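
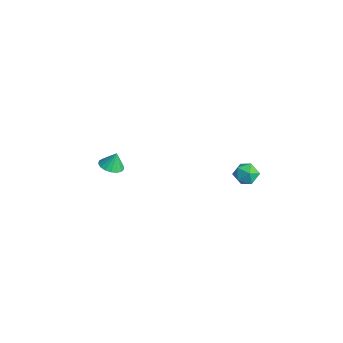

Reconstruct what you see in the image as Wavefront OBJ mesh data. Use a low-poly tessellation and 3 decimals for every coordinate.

v 3.2 0.552 0.992
v 3.899 0.906 0.901
v 3.621 -0.006 2.059
v 4.32 0.348 1.968
v 3.683 0.775 2.152
v 3.422 1.12 1.492
v 4.098 -0.22 1.468
v 3.837 0.125 0.808
v 4.454 0.429 1.195
v 4.197 1.044 1.618
v 3.323 -0.144 1.342
v 3.066 0.471 1.765
v -3.942 -3.966 -2.132
v -3.184 -3.95 -2.186
v -3.878 -3.634 -1.128
v -3.286 -3.616 -2.29
v -3.538 -3.363 -2.358
v -3.883 -3.248 -2.374
v -4.241 -3.298 -2.335
v -4.531 -3.501 -2.249
v -4.686 -3.81 -2.137
v -4.67 -4.155 -2.023
v -4.488 -4.457 -1.935
v -4.18 -4.647 -1.891
v -3.818 -4.681 -1.903
v -3.485 -4.551 -1.968
v -3.256 -4.287 -2.07
f 1 12 6
f 1 6 2
f 1 2 8
f 1 8 11
f 1 11 12
f 2 6 10
f 6 12 5
f 12 11 3
f 11 8 7
f 8 2 9
f 4 10 5
f 4 5 3
f 4 3 7
f 4 7 9
f 4 9 10
f 5 10 6
f 3 5 12
f 7 3 11
f 9 7 8
f 10 9 2
f 14 13 16
f 14 16 15
f 16 13 17
f 16 17 15
f 17 13 18
f 17 18 15
f 18 13 19
f 18 19 15
f 19 13 20
f 19 20 15
f 20 13 21
f 20 21 15
f 21 13 22
f 21 22 15
f 22 13 23
f 22 23 15
f 23 13 24
f 23 24 15
f 24 13 25
f 24 25 15
f 25 13 26
f 25 26 15
f 26 13 27
f 26 27 15
f 27 13 14
f 27 14 15



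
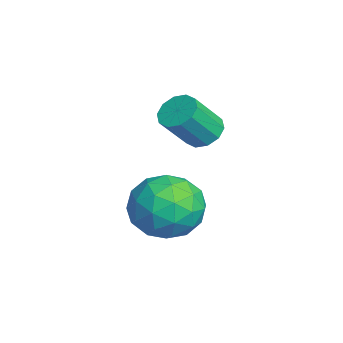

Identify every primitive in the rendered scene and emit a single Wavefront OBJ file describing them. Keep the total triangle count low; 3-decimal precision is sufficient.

v -0.125 -0.518 3.428
v 0.232 -0.779 3.085
v 0.622 -1.484 4.029
v 0.265 -1.222 4.372
v 0.396 -0.506 3.222
v 0.785 -1.211 4.165
v 0.36 -0.238 3.437
v 0.75 -0.942 4.38
v 0.139 -0.076 3.649
v 0.529 -0.78 4.592
v -0.182 -0.083 3.777
v 0.207 -0.787 4.72
v -0.482 -0.256 3.771
v -0.092 -0.961 4.715
v -0.645 -0.529 3.635
v -0.256 -1.234 4.578
v -0.61 -0.798 3.42
v -0.22 -1.502 4.363
v -0.389 -0.96 3.208
v 0.001 -1.664 4.151
v -0.067 -0.953 3.08
v 0.322 -1.657 4.023
v 1.185 -1.109 2.508
v 1.997 -1.083 1.927
v 0.463 -2.097 1.453
v 1.275 -2.071 0.872
v 1.308 -2.534 1.756
v 1.755 -1.924 2.408
v 0.705 -1.256 0.972
v 1.152 -0.646 1.624
v 1.7 -1.173 0.978
v 2.073 -1.963 1.462
v 0.387 -1.217 1.918
v 0.76 -2.007 2.402
v 1.655 -1.009 2.31
v 0.805 -2.171 1.07
v 0.825 -2.443 1.589
v 1.302 -2.428 1.248
v 1.512 -1.504 2.593
v 1.99 -1.488 2.251
v 1.585 -2.341 2.151
v 0.47 -1.692 1.129
v 0.948 -1.676 0.787
v 1.158 -0.752 2.132
v 1.635 -0.737 1.791
v 0.875 -0.839 1.229
v 1.958 -1.047 1.411
v 1.533 -1.628 0.79
v 1.198 -1.149 0.849
v 1.461 -0.79 1.233
v 2.177 -1.511 1.695
v 1.752 -2.092 1.075
v 1.772 -2.365 1.595
v 2.034 -2.006 1.978
v 2.002 -1.565 1.137
v 0.708 -1.088 2.305
v 0.283 -1.669 1.685
v 0.426 -1.174 1.402
v 0.688 -0.815 1.785
v 0.927 -1.552 2.59
v 0.502 -2.133 1.969
v 0.999 -2.39 2.147
v 1.262 -2.031 2.531
v 0.458 -1.615 2.243
f 2 1 5
f 2 5 3
f 3 5 6
f 3 6 4
f 5 1 7
f 5 7 6
f 6 7 8
f 6 8 4
f 7 1 9
f 7 9 8
f 8 9 10
f 8 10 4
f 9 1 11
f 9 11 10
f 10 11 12
f 10 12 4
f 11 1 13
f 11 13 12
f 12 13 14
f 12 14 4
f 13 1 15
f 13 15 14
f 14 15 16
f 14 16 4
f 15 1 17
f 15 17 16
f 16 17 18
f 16 18 4
f 17 1 19
f 17 19 18
f 18 19 20
f 18 20 4
f 19 1 21
f 19 21 20
f 20 21 22
f 20 22 4
f 21 1 2
f 21 2 22
f 22 2 3
f 22 3 4
f 23 60 39
f 60 34 63
f 39 63 28
f 60 63 39
f 23 39 35
f 39 28 40
f 35 40 24
f 39 40 35
f 23 35 44
f 35 24 45
f 44 45 30
f 35 45 44
f 23 44 56
f 44 30 59
f 56 59 33
f 44 59 56
f 23 56 60
f 56 33 64
f 60 64 34
f 56 64 60
f 24 40 51
f 40 28 54
f 51 54 32
f 40 54 51
f 28 63 41
f 63 34 62
f 41 62 27
f 63 62 41
f 34 64 61
f 64 33 57
f 61 57 25
f 64 57 61
f 33 59 58
f 59 30 46
f 58 46 29
f 59 46 58
f 30 45 50
f 45 24 47
f 50 47 31
f 45 47 50
f 26 52 38
f 52 32 53
f 38 53 27
f 52 53 38
f 26 38 36
f 38 27 37
f 36 37 25
f 38 37 36
f 26 36 43
f 36 25 42
f 43 42 29
f 36 42 43
f 26 43 48
f 43 29 49
f 48 49 31
f 43 49 48
f 26 48 52
f 48 31 55
f 52 55 32
f 48 55 52
f 27 53 41
f 53 32 54
f 41 54 28
f 53 54 41
f 25 37 61
f 37 27 62
f 61 62 34
f 37 62 61
f 29 42 58
f 42 25 57
f 58 57 33
f 42 57 58
f 31 49 50
f 49 29 46
f 50 46 30
f 49 46 50
f 32 55 51
f 55 31 47
f 51 47 24
f 55 47 51



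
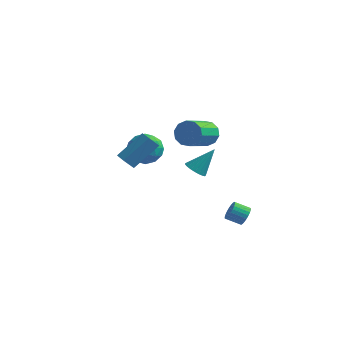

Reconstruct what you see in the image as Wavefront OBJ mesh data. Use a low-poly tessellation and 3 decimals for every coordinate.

v 2.987 2.385 -3.89
v 3.313 2.208 -3.344
v 2.438 1.958 -2.904
v 2.113 2.135 -3.45
v 3.266 2.456 -3.296
v 2.391 2.207 -2.856
v 3.176 2.694 -3.339
v 2.302 2.445 -2.899
v 3.058 2.885 -3.465
v 2.184 2.635 -3.025
v 2.929 2.999 -3.657
v 2.055 2.75 -3.217
v 2.809 3.02 -3.883
v 1.935 2.771 -3.443
v 2.716 2.944 -4.111
v 1.842 2.695 -3.671
v 2.664 2.783 -4.305
v 1.79 2.534 -3.865
v 2.662 2.562 -4.436
v 1.787 2.312 -3.996
v 2.709 2.313 -4.484
v 1.834 2.064 -4.044
v 2.798 2.075 -4.441
v 1.924 1.826 -4.001
v 2.916 1.885 -4.315
v 2.042 1.635 -3.875
v 3.045 1.77 -4.123
v 2.171 1.521 -3.683
v 3.165 1.749 -3.897
v 2.291 1.5 -3.457
v 3.258 1.825 -3.669
v 2.384 1.576 -3.229
v 3.31 1.986 -3.475
v 2.436 1.737 -3.035
v 0.942 1.186 3.29
v 1.658 0.858 2.897
v 1.355 -0.974 3.878
v 0.638 -0.646 4.27
v 1.812 1.084 3.367
v 1.509 -0.748 4.348
v 1.634 1.349 3.808
v 1.331 -0.483 4.788
v 1.192 1.552 4.05
v 0.889 -0.28 5.031
v 0.654 1.615 4.002
v 0.35 -0.217 4.983
v 0.225 1.514 3.682
v -0.078 -0.318 4.663
v 0.071 1.288 3.212
v -0.232 -0.544 4.193
v 0.249 1.023 2.772
v -0.054 -0.809 3.752
v 0.691 0.82 2.529
v 0.388 -1.012 3.51
v 1.23 0.757 2.577
v 0.926 -1.075 3.558
v -3.645 0.172 0.478
v -2.649 1.51 1.819
v -4.375 0.856 0.339
v -3.379 2.193 1.68
v -3.181 0.527 -0.22
v -2.185 1.864 1.121
v -3.911 1.21 -0.359
v -2.915 2.548 0.982
v 1.627 -1.951 2.338
v 2.058 -2.495 2.427
v 2.413 -1.109 3.682
v 2.206 -2.331 2.238
v 2.255 -2.101 2.066
v 2.194 -1.845 1.941
v 2.036 -1.608 1.884
v 1.807 -1.429 1.906
v 1.547 -1.341 2.003
v 1.301 -1.358 2.157
v 1.111 -1.478 2.343
v 1.011 -1.679 2.528
v 1.017 -1.927 2.679
v 1.129 -2.18 2.772
v 1.326 -2.392 2.789
v 1.576 -2.529 2.729
v 1.835 -2.565 2.601
v -3.945 3.825 0.579
v -3.12 4.174 -0.169
v -4.22 2.266 -0.451
v -3.395 2.615 -1.199
v -3.102 2.286 -0.119
v -2.931 3.249 0.518
v -4.409 3.191 -1.138
v -4.238 4.154 -0.501
v -3.406 3.782 -1.23
v -2.599 3.222 -0.601
v -4.741 3.218 -0.019
v -3.934 2.658 0.61
v -3.508 4.136 0.296
v -3.832 2.304 -0.916
v -3.66 2.11 -0.281
v -3.175 2.315 -0.72
v -3.397 3.592 0.699
v -2.912 3.797 0.26
v -2.902 2.688 0.289
v -4.428 2.643 -0.88
v -3.943 2.848 -1.319
v -4.165 4.125 0.1
v -3.68 4.33 -0.339
v -4.438 3.752 -0.909
v -3.192 4.111 -0.768
v -3.354 3.195 -1.374
v -3.949 3.533 -1.338
v -3.849 4.099 -0.963
v -2.717 3.782 -0.398
v -2.879 2.866 -1.004
v -2.706 2.672 -0.368
v -2.606 3.238 0.006
v -2.885 3.552 -1.022
v -4.461 3.574 0.384
v -4.623 2.658 -0.222
v -4.734 3.202 -0.626
v -4.634 3.768 -0.252
v -3.986 3.245 0.754
v -4.148 2.329 0.148
v -3.491 2.341 0.343
v -3.391 2.907 0.718
v -4.455 2.888 0.402
f 2 1 5
f 2 5 3
f 3 5 6
f 3 6 4
f 5 1 7
f 5 7 6
f 6 7 8
f 6 8 4
f 7 1 9
f 7 9 8
f 8 9 10
f 8 10 4
f 9 1 11
f 9 11 10
f 10 11 12
f 10 12 4
f 11 1 13
f 11 13 12
f 12 13 14
f 12 14 4
f 13 1 15
f 13 15 14
f 14 15 16
f 14 16 4
f 15 1 17
f 15 17 16
f 16 17 18
f 16 18 4
f 17 1 19
f 17 19 18
f 18 19 20
f 18 20 4
f 19 1 21
f 19 21 20
f 20 21 22
f 20 22 4
f 21 1 23
f 21 23 22
f 22 23 24
f 22 24 4
f 23 1 25
f 23 25 24
f 24 25 26
f 24 26 4
f 25 1 27
f 25 27 26
f 26 27 28
f 26 28 4
f 27 1 29
f 27 29 28
f 28 29 30
f 28 30 4
f 29 1 31
f 29 31 30
f 30 31 32
f 30 32 4
f 31 1 33
f 31 33 32
f 32 33 34
f 32 34 4
f 33 1 2
f 33 2 34
f 34 2 3
f 34 3 4
f 36 35 39
f 36 39 37
f 37 39 40
f 37 40 38
f 39 35 41
f 39 41 40
f 40 41 42
f 40 42 38
f 41 35 43
f 41 43 42
f 42 43 44
f 42 44 38
f 43 35 45
f 43 45 44
f 44 45 46
f 44 46 38
f 45 35 47
f 45 47 46
f 46 47 48
f 46 48 38
f 47 35 49
f 47 49 48
f 48 49 50
f 48 50 38
f 49 35 51
f 49 51 50
f 50 51 52
f 50 52 38
f 51 35 53
f 51 53 52
f 52 53 54
f 52 54 38
f 53 35 55
f 53 55 54
f 54 55 56
f 54 56 38
f 55 35 36
f 55 36 56
f 56 36 37
f 56 37 38
f 58 60 57
f 61 58 57
f 57 60 59
f 59 61 57
f 58 64 60
f 62 58 61
f 62 64 58
f 60 64 59
f 63 61 59
f 59 64 63
f 63 62 61
f 64 62 63
f 66 65 68
f 66 68 67
f 68 65 69
f 68 69 67
f 69 65 70
f 69 70 67
f 70 65 71
f 70 71 67
f 71 65 72
f 71 72 67
f 72 65 73
f 72 73 67
f 73 65 74
f 73 74 67
f 74 65 75
f 74 75 67
f 75 65 76
f 75 76 67
f 76 65 77
f 76 77 67
f 77 65 78
f 77 78 67
f 78 65 79
f 78 79 67
f 79 65 80
f 79 80 67
f 80 65 81
f 80 81 67
f 81 65 66
f 81 66 67
f 82 119 98
f 119 93 122
f 98 122 87
f 119 122 98
f 82 98 94
f 98 87 99
f 94 99 83
f 98 99 94
f 82 94 103
f 94 83 104
f 103 104 89
f 94 104 103
f 82 103 115
f 103 89 118
f 115 118 92
f 103 118 115
f 82 115 119
f 115 92 123
f 119 123 93
f 115 123 119
f 83 99 110
f 99 87 113
f 110 113 91
f 99 113 110
f 87 122 100
f 122 93 121
f 100 121 86
f 122 121 100
f 93 123 120
f 123 92 116
f 120 116 84
f 123 116 120
f 92 118 117
f 118 89 105
f 117 105 88
f 118 105 117
f 89 104 109
f 104 83 106
f 109 106 90
f 104 106 109
f 85 111 97
f 111 91 112
f 97 112 86
f 111 112 97
f 85 97 95
f 97 86 96
f 95 96 84
f 97 96 95
f 85 95 102
f 95 84 101
f 102 101 88
f 95 101 102
f 85 102 107
f 102 88 108
f 107 108 90
f 102 108 107
f 85 107 111
f 107 90 114
f 111 114 91
f 107 114 111
f 86 112 100
f 112 91 113
f 100 113 87
f 112 113 100
f 84 96 120
f 96 86 121
f 120 121 93
f 96 121 120
f 88 101 117
f 101 84 116
f 117 116 92
f 101 116 117
f 90 108 109
f 108 88 105
f 109 105 89
f 108 105 109
f 91 114 110
f 114 90 106
f 110 106 83
f 114 106 110



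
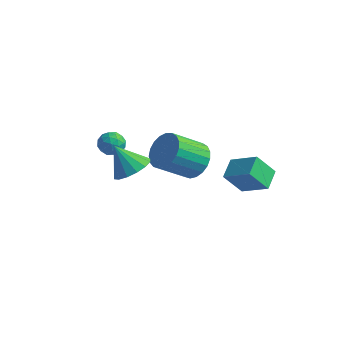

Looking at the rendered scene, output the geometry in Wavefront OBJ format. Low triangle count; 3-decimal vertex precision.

v -0.334 3.204 -0.54
v 0.235 2.405 -0.942
v -0.697 1.137 0.258
v -1.266 1.936 0.66
v 0.488 2.538 -0.606
v -0.445 1.269 0.594
v 0.598 2.785 -0.259
v -0.334 1.517 0.942
v 0.548 3.105 0.04
v -0.385 1.837 1.241
v 0.345 3.443 0.238
v -0.588 2.174 1.439
v 0.024 3.738 0.302
v -0.908 2.47 1.503
v -0.358 3.942 0.22
v -1.29 2.674 1.421
v -0.736 4.018 0.007
v -1.668 2.75 1.208
v -1.044 3.953 -0.301
v -1.977 2.685 0.9
v -1.23 3.759 -0.651
v -2.163 2.491 0.55
v -1.261 3.469 -0.981
v -2.193 2.2 0.22
v -1.131 3.133 -1.235
v -2.064 1.865 -0.034
v -0.864 2.809 -1.369
v -1.796 1.541 -0.168
v -0.505 2.554 -1.36
v -1.437 1.286 -0.159
v -0.116 2.411 -1.209
v -1.048 1.143 -0.008
v -3.445 1.446 0.475
v -3.005 1.345 1.03
v -4.035 0.495 0.77
v -3.595 0.394 1.325
v -4.051 0.946 1.324
v -3.686 1.533 1.142
v -3.354 0.307 0.658
v -2.989 0.894 0.476
v -2.949 0.641 1.143
v -3.38 1.036 1.555
v -3.66 0.804 0.245
v -4.091 1.199 0.657
v -3.173 1.479 0.727
v -3.867 0.361 1.073
v -4.134 0.685 1.073
v -3.876 0.626 1.399
v -3.573 1.589 0.793
v -3.315 1.53 1.119
v -3.929 1.296 1.292
v -3.725 0.31 0.681
v -3.467 0.251 1.007
v -3.164 1.214 0.401
v -2.906 1.155 0.727
v -3.111 0.544 0.508
v -2.882 1.006 1.119
v -3.229 0.447 1.293
v -3.087 0.396 0.9
v -2.873 0.741 0.793
v -3.135 1.238 1.362
v -3.482 0.679 1.535
v -3.75 1.003 1.535
v -3.535 1.349 1.428
v -3.102 0.824 1.428
v -3.558 1.161 0.265
v -3.905 0.602 0.438
v -3.505 0.491 0.372
v -3.29 0.837 0.265
v -3.811 1.393 0.507
v -4.158 0.834 0.681
v -4.167 1.099 1.007
v -3.953 1.444 0.9
v -3.938 1.016 0.372
v -1.443 -0.492 0.902
v -0.708 -0.099 1.454
v -2.377 -0.568 2.198
v -0.979 0.307 1.282
v -1.374 0.499 1.009
v -1.788 0.426 0.707
v -2.109 0.106 0.457
v -2.252 -0.374 0.326
v -2.178 -0.886 0.349
v -1.907 -1.292 0.521
v -1.512 -1.484 0.794
v -1.098 -1.411 1.096
v -0.777 -1.091 1.346
v -0.634 -0.611 1.477
v 2.918 2.686 0.228
v 2.685 3.757 0.636
v 1.515 2.689 -0.583
v 1.282 3.761 -0.175
v 3.598 3.279 -0.945
v 3.365 4.351 -0.537
v 2.195 3.283 -1.756
v 1.962 4.354 -1.348
f 2 1 5
f 2 5 3
f 3 5 6
f 3 6 4
f 5 1 7
f 5 7 6
f 6 7 8
f 6 8 4
f 7 1 9
f 7 9 8
f 8 9 10
f 8 10 4
f 9 1 11
f 9 11 10
f 10 11 12
f 10 12 4
f 11 1 13
f 11 13 12
f 12 13 14
f 12 14 4
f 13 1 15
f 13 15 14
f 14 15 16
f 14 16 4
f 15 1 17
f 15 17 16
f 16 17 18
f 16 18 4
f 17 1 19
f 17 19 18
f 18 19 20
f 18 20 4
f 19 1 21
f 19 21 20
f 20 21 22
f 20 22 4
f 21 1 23
f 21 23 22
f 22 23 24
f 22 24 4
f 23 1 25
f 23 25 24
f 24 25 26
f 24 26 4
f 25 1 27
f 25 27 26
f 26 27 28
f 26 28 4
f 27 1 29
f 27 29 28
f 28 29 30
f 28 30 4
f 29 1 31
f 29 31 30
f 30 31 32
f 30 32 4
f 31 1 2
f 31 2 32
f 32 2 3
f 32 3 4
f 33 70 49
f 70 44 73
f 49 73 38
f 70 73 49
f 33 49 45
f 49 38 50
f 45 50 34
f 49 50 45
f 33 45 54
f 45 34 55
f 54 55 40
f 45 55 54
f 33 54 66
f 54 40 69
f 66 69 43
f 54 69 66
f 33 66 70
f 66 43 74
f 70 74 44
f 66 74 70
f 34 50 61
f 50 38 64
f 61 64 42
f 50 64 61
f 38 73 51
f 73 44 72
f 51 72 37
f 73 72 51
f 44 74 71
f 74 43 67
f 71 67 35
f 74 67 71
f 43 69 68
f 69 40 56
f 68 56 39
f 69 56 68
f 40 55 60
f 55 34 57
f 60 57 41
f 55 57 60
f 36 62 48
f 62 42 63
f 48 63 37
f 62 63 48
f 36 48 46
f 48 37 47
f 46 47 35
f 48 47 46
f 36 46 53
f 46 35 52
f 53 52 39
f 46 52 53
f 36 53 58
f 53 39 59
f 58 59 41
f 53 59 58
f 36 58 62
f 58 41 65
f 62 65 42
f 58 65 62
f 37 63 51
f 63 42 64
f 51 64 38
f 63 64 51
f 35 47 71
f 47 37 72
f 71 72 44
f 47 72 71
f 39 52 68
f 52 35 67
f 68 67 43
f 52 67 68
f 41 59 60
f 59 39 56
f 60 56 40
f 59 56 60
f 42 65 61
f 65 41 57
f 61 57 34
f 65 57 61
f 76 75 78
f 76 78 77
f 78 75 79
f 78 79 77
f 79 75 80
f 79 80 77
f 80 75 81
f 80 81 77
f 81 75 82
f 81 82 77
f 82 75 83
f 82 83 77
f 83 75 84
f 83 84 77
f 84 75 85
f 84 85 77
f 85 75 86
f 85 86 77
f 86 75 87
f 86 87 77
f 87 75 88
f 87 88 77
f 88 75 76
f 88 76 77
f 90 92 89
f 93 90 89
f 89 92 91
f 91 93 89
f 90 96 92
f 94 90 93
f 94 96 90
f 92 96 91
f 95 93 91
f 91 96 95
f 95 94 93
f 96 94 95



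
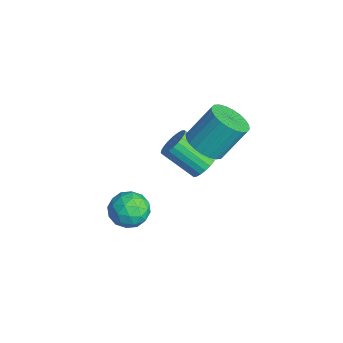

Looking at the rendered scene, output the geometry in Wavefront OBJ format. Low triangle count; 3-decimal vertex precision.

v -0.062 2.835 -0.707
v 0.912 3.013 -0.852
v 0.935 4.163 0.723
v -0.038 3.985 0.867
v 0.75 3.301 -1.06
v 0.773 4.451 0.515
v 0.465 3.518 -1.214
v 0.488 4.668 0.361
v 0.099 3.631 -1.291
v 0.123 4.781 0.284
v -0.291 3.623 -1.279
v -0.267 4.773 0.296
v -0.646 3.495 -1.18
v -0.622 4.645 0.395
v -0.912 3.266 -1.01
v -0.889 4.416 0.565
v -1.049 2.972 -0.793
v -1.025 4.122 0.782
v -1.035 2.657 -0.563
v -1.012 3.807 1.012
v -0.873 2.369 -0.355
v -0.85 3.519 1.22
v -0.588 2.152 -0.201
v -0.565 3.302 1.374
v -0.223 2.039 -0.124
v -0.199 3.189 1.451
v 0.167 2.047 -0.136
v 0.191 3.197 1.439
v 0.522 2.175 -0.235
v 0.546 3.325 1.34
v 0.789 2.404 -0.405
v 0.812 3.554 1.17
v 0.925 2.698 -0.622
v 0.949 3.848 0.953
v -0.398 2.975 -2.498
v 0.292 2.766 -2.176
v -0.612 1.596 -0.999
v -1.302 1.805 -1.322
v 0.213 3.005 -1.998
v -0.692 1.836 -0.822
v 0.041 3.24 -1.897
v -0.864 2.07 -0.721
v -0.198 3.435 -1.888
v -1.103 2.265 -0.711
v -0.467 3.559 -1.971
v -1.372 2.389 -0.794
v -0.726 3.595 -2.135
v -1.631 2.425 -0.958
v -0.935 3.536 -2.354
v -1.84 2.366 -1.177
v -1.062 3.392 -2.595
v -1.967 2.222 -1.418
v -1.088 3.184 -2.821
v -1.992 2.014 -1.644
v -1.008 2.944 -2.998
v -1.913 1.775 -1.822
v -0.836 2.71 -3.099
v -1.741 1.54 -1.923
v -0.597 2.515 -3.109
v -1.502 1.345 -1.932
v -0.328 2.391 -3.026
v -1.233 1.221 -1.849
v -0.069 2.355 -2.862
v -0.974 1.185 -1.685
v 0.14 2.414 -2.643
v -0.765 1.244 -1.466
v 0.267 2.558 -2.402
v -0.638 1.388 -1.225
v 3.374 -0.903 -1.536
v 3.773 -1.217 -0.737
v 2.127 -1.743 -1.243
v 2.526 -2.057 -0.444
v 2.259 -1.152 -0.516
v 3.029 -0.633 -0.697
v 2.871 -2.327 -1.283
v 3.641 -1.808 -1.464
v 3.462 -2.097 -0.581
v 3.084 -1.37 -0.107
v 2.816 -1.59 -1.873
v 2.438 -0.863 -1.399
v 3.683 -0.987 -1.162
v 2.217 -1.973 -0.818
v 2.06 -1.442 -0.86
v 2.295 -1.626 -0.391
v 3.246 -0.643 -1.139
v 3.48 -0.827 -0.669
v 2.59 -0.789 -0.539
v 2.42 -2.133 -1.311
v 2.654 -2.317 -0.841
v 3.605 -1.334 -1.589
v 3.84 -1.518 -1.12
v 3.31 -2.171 -1.441
v 3.734 -1.688 -0.601
v 3.002 -2.181 -0.429
v 3.204 -2.341 -0.922
v 3.657 -2.036 -1.028
v 3.512 -1.261 -0.322
v 2.779 -1.754 -0.15
v 2.622 -1.222 -0.192
v 3.075 -0.917 -0.299
v 3.329 -1.778 -0.23
v 3.121 -1.206 -1.83
v 2.388 -1.699 -1.658
v 2.825 -2.043 -1.681
v 3.278 -1.738 -1.788
v 2.898 -0.779 -1.551
v 2.166 -1.272 -1.379
v 2.243 -0.924 -0.952
v 2.696 -0.619 -1.058
v 2.571 -1.182 -1.75
f 2 1 5
f 2 5 3
f 3 5 6
f 3 6 4
f 5 1 7
f 5 7 6
f 6 7 8
f 6 8 4
f 7 1 9
f 7 9 8
f 8 9 10
f 8 10 4
f 9 1 11
f 9 11 10
f 10 11 12
f 10 12 4
f 11 1 13
f 11 13 12
f 12 13 14
f 12 14 4
f 13 1 15
f 13 15 14
f 14 15 16
f 14 16 4
f 15 1 17
f 15 17 16
f 16 17 18
f 16 18 4
f 17 1 19
f 17 19 18
f 18 19 20
f 18 20 4
f 19 1 21
f 19 21 20
f 20 21 22
f 20 22 4
f 21 1 23
f 21 23 22
f 22 23 24
f 22 24 4
f 23 1 25
f 23 25 24
f 24 25 26
f 24 26 4
f 25 1 27
f 25 27 26
f 26 27 28
f 26 28 4
f 27 1 29
f 27 29 28
f 28 29 30
f 28 30 4
f 29 1 31
f 29 31 30
f 30 31 32
f 30 32 4
f 31 1 33
f 31 33 32
f 32 33 34
f 32 34 4
f 33 1 2
f 33 2 34
f 34 2 3
f 34 3 4
f 36 35 39
f 36 39 37
f 37 39 40
f 37 40 38
f 39 35 41
f 39 41 40
f 40 41 42
f 40 42 38
f 41 35 43
f 41 43 42
f 42 43 44
f 42 44 38
f 43 35 45
f 43 45 44
f 44 45 46
f 44 46 38
f 45 35 47
f 45 47 46
f 46 47 48
f 46 48 38
f 47 35 49
f 47 49 48
f 48 49 50
f 48 50 38
f 49 35 51
f 49 51 50
f 50 51 52
f 50 52 38
f 51 35 53
f 51 53 52
f 52 53 54
f 52 54 38
f 53 35 55
f 53 55 54
f 54 55 56
f 54 56 38
f 55 35 57
f 55 57 56
f 56 57 58
f 56 58 38
f 57 35 59
f 57 59 58
f 58 59 60
f 58 60 38
f 59 35 61
f 59 61 60
f 60 61 62
f 60 62 38
f 61 35 63
f 61 63 62
f 62 63 64
f 62 64 38
f 63 35 65
f 63 65 64
f 64 65 66
f 64 66 38
f 65 35 67
f 65 67 66
f 66 67 68
f 66 68 38
f 67 35 36
f 67 36 68
f 68 36 37
f 68 37 38
f 69 106 85
f 106 80 109
f 85 109 74
f 106 109 85
f 69 85 81
f 85 74 86
f 81 86 70
f 85 86 81
f 69 81 90
f 81 70 91
f 90 91 76
f 81 91 90
f 69 90 102
f 90 76 105
f 102 105 79
f 90 105 102
f 69 102 106
f 102 79 110
f 106 110 80
f 102 110 106
f 70 86 97
f 86 74 100
f 97 100 78
f 86 100 97
f 74 109 87
f 109 80 108
f 87 108 73
f 109 108 87
f 80 110 107
f 110 79 103
f 107 103 71
f 110 103 107
f 79 105 104
f 105 76 92
f 104 92 75
f 105 92 104
f 76 91 96
f 91 70 93
f 96 93 77
f 91 93 96
f 72 98 84
f 98 78 99
f 84 99 73
f 98 99 84
f 72 84 82
f 84 73 83
f 82 83 71
f 84 83 82
f 72 82 89
f 82 71 88
f 89 88 75
f 82 88 89
f 72 89 94
f 89 75 95
f 94 95 77
f 89 95 94
f 72 94 98
f 94 77 101
f 98 101 78
f 94 101 98
f 73 99 87
f 99 78 100
f 87 100 74
f 99 100 87
f 71 83 107
f 83 73 108
f 107 108 80
f 83 108 107
f 75 88 104
f 88 71 103
f 104 103 79
f 88 103 104
f 77 95 96
f 95 75 92
f 96 92 76
f 95 92 96
f 78 101 97
f 101 77 93
f 97 93 70
f 101 93 97



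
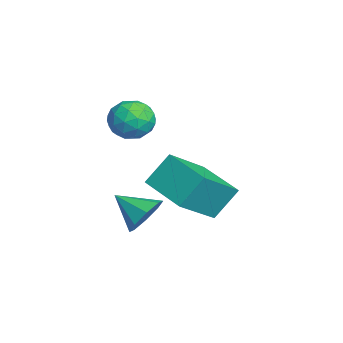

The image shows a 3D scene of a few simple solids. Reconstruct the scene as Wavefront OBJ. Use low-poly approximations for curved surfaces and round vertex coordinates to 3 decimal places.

v -1.443 -0.743 -1.338
v -1.687 0.008 -0.356
v -0.071 0.102 -1.643
v -0.316 0.854 -0.662
v -0.484 -1.894 -0.218
v -0.729 -1.142 0.763
v 0.887 -1.048 -0.524
v 0.643 -0.297 0.458
v -0.965 -2.327 2.853
v -0.404 -1.848 3.025
v -0.336 -2.712 1.875
v 0.225 -2.233 2.047
v 0.09 -2.833 2.489
v -0.299 -2.595 3.094
v -0.441 -1.965 1.806
v -0.83 -1.727 2.411
v -0.08 -1.625 2.378
v 0.248 -2.161 2.8
v -0.988 -2.399 2.1
v -0.66 -2.935 2.522
v -0.739 -2.054 3.025
v -0.001 -2.506 1.875
v -0.08 -2.859 2.135
v 0.25 -2.578 2.236
v -0.678 -2.493 3.065
v -0.348 -2.211 3.166
v -0.058 -2.79 2.851
v -0.392 -2.349 1.734
v -0.062 -2.067 1.835
v -0.99 -1.982 2.664
v -0.66 -1.701 2.765
v -0.682 -1.77 2.049
v -0.219 -1.641 2.746
v 0.15 -1.867 2.171
v -0.242 -1.71 2.03
v -0.47 -1.57 2.385
v -0.026 -1.956 2.994
v 0.343 -2.183 2.419
v 0.263 -2.535 2.678
v 0.035 -2.395 3.034
v 0.164 -1.825 2.613
v -1.083 -2.377 2.481
v -0.714 -2.604 1.906
v -0.775 -2.165 1.866
v -1.003 -2.025 2.222
v -0.89 -2.693 2.729
v -0.521 -2.919 2.154
v -0.27 -2.99 2.515
v -0.498 -2.85 2.87
v -0.904 -2.735 2.287
v 1.587 -2.07 -0.459
v 2.142 -2.114 0.013
v 1.013 -2.91 0.139
v 1.758 -1.74 0.17
v 1.274 -1.559 -0.042
v 0.973 -1.678 -0.498
v 1.032 -2.026 -0.931
v 1.416 -2.4 -1.087
v 1.901 -2.581 -0.875
v 2.202 -2.462 -0.42
f 2 4 1
f 5 2 1
f 1 4 3
f 3 5 1
f 2 8 4
f 6 2 5
f 6 8 2
f 4 8 3
f 7 5 3
f 3 8 7
f 7 6 5
f 8 6 7
f 9 46 25
f 46 20 49
f 25 49 14
f 46 49 25
f 9 25 21
f 25 14 26
f 21 26 10
f 25 26 21
f 9 21 30
f 21 10 31
f 30 31 16
f 21 31 30
f 9 30 42
f 30 16 45
f 42 45 19
f 30 45 42
f 9 42 46
f 42 19 50
f 46 50 20
f 42 50 46
f 10 26 37
f 26 14 40
f 37 40 18
f 26 40 37
f 14 49 27
f 49 20 48
f 27 48 13
f 49 48 27
f 20 50 47
f 50 19 43
f 47 43 11
f 50 43 47
f 19 45 44
f 45 16 32
f 44 32 15
f 45 32 44
f 16 31 36
f 31 10 33
f 36 33 17
f 31 33 36
f 12 38 24
f 38 18 39
f 24 39 13
f 38 39 24
f 12 24 22
f 24 13 23
f 22 23 11
f 24 23 22
f 12 22 29
f 22 11 28
f 29 28 15
f 22 28 29
f 12 29 34
f 29 15 35
f 34 35 17
f 29 35 34
f 12 34 38
f 34 17 41
f 38 41 18
f 34 41 38
f 13 39 27
f 39 18 40
f 27 40 14
f 39 40 27
f 11 23 47
f 23 13 48
f 47 48 20
f 23 48 47
f 15 28 44
f 28 11 43
f 44 43 19
f 28 43 44
f 17 35 36
f 35 15 32
f 36 32 16
f 35 32 36
f 18 41 37
f 41 17 33
f 37 33 10
f 41 33 37
f 52 51 54
f 52 54 53
f 54 51 55
f 54 55 53
f 55 51 56
f 55 56 53
f 56 51 57
f 56 57 53
f 57 51 58
f 57 58 53
f 58 51 59
f 58 59 53
f 59 51 60
f 59 60 53
f 60 51 52
f 60 52 53



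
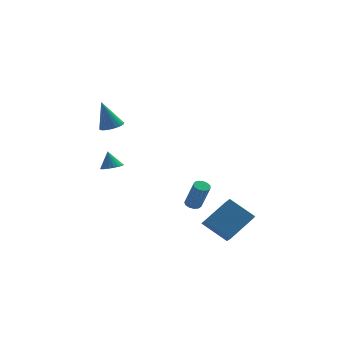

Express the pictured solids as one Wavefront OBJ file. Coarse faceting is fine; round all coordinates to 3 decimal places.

v -3.515 0.39 2.989
v -2.909 0.752 3.173
v -4.085 0.43 4.791
v -3.1 0.979 3.107
v -3.364 1.103 3.021
v -3.653 1.104 2.929
v -3.919 0.982 2.848
v -4.115 0.757 2.791
v -4.207 0.468 2.769
v -4.18 0.167 2.784
v -4.037 -0.097 2.835
v -3.805 -0.276 2.913
v -3.523 -0.34 3.003
v -3.239 -0.278 3.092
v -3.003 -0.101 3.162
v -2.856 0.162 3.203
v -2.822 0.463 3.206
v -3.592 1.656 -0.632
v -3.115 2.154 -0.633
v -3.848 1.904 0.472
v -3.349 2.296 -0.719
v -3.626 2.327 -0.79
v -3.896 2.242 -0.834
v -4.114 2.055 -0.842
v -4.242 1.8 -0.815
v -4.257 1.52 -0.755
v -4.158 1.263 -0.675
v -3.96 1.074 -0.587
v -3.699 0.986 -0.506
v -3.42 1.014 -0.448
v -3.17 1.153 -0.421
v -2.993 1.378 -0.431
v -2.92 1.652 -0.476
v -2.963 1.927 -0.547
v 0.978 3.477 -4.282
v 1.306 3.141 -4.505
v 1.829 2.506 -2.781
v 1.502 2.843 -2.558
v 1.458 3.387 -4.461
v 1.981 2.752 -2.737
v 1.458 3.662 -4.36
v 1.982 3.027 -2.636
v 1.306 3.878 -4.234
v 1.829 3.243 -2.51
v 1.05 3.967 -4.123
v 1.573 3.333 -2.399
v 0.771 3.901 -4.063
v 1.294 3.266 -2.339
v 0.558 3.7 -4.072
v 1.081 3.065 -2.348
v 0.478 3.429 -4.148
v 1.002 2.794 -2.424
v 0.557 3.172 -4.266
v 1.081 2.538 -2.543
v 0.77 3.013 -4.39
v 1.294 2.378 -2.666
v 1.049 3.001 -4.479
v 1.572 2.367 -2.755
v 3.048 -4.643 -3.51
v 1.673 -4.202 -2.385
v 2.87 -3.733 -4.083
v 1.495 -3.293 -2.958
v 4.385 -3.607 -2.282
v 3.01 -3.167 -1.157
v 4.207 -2.698 -2.855
v 2.832 -2.257 -1.73
f 2 1 4
f 2 4 3
f 4 1 5
f 4 5 3
f 5 1 6
f 5 6 3
f 6 1 7
f 6 7 3
f 7 1 8
f 7 8 3
f 8 1 9
f 8 9 3
f 9 1 10
f 9 10 3
f 10 1 11
f 10 11 3
f 11 1 12
f 11 12 3
f 12 1 13
f 12 13 3
f 13 1 14
f 13 14 3
f 14 1 15
f 14 15 3
f 15 1 16
f 15 16 3
f 16 1 17
f 16 17 3
f 17 1 2
f 17 2 3
f 19 18 21
f 19 21 20
f 21 18 22
f 21 22 20
f 22 18 23
f 22 23 20
f 23 18 24
f 23 24 20
f 24 18 25
f 24 25 20
f 25 18 26
f 25 26 20
f 26 18 27
f 26 27 20
f 27 18 28
f 27 28 20
f 28 18 29
f 28 29 20
f 29 18 30
f 29 30 20
f 30 18 31
f 30 31 20
f 31 18 32
f 31 32 20
f 32 18 33
f 32 33 20
f 33 18 34
f 33 34 20
f 34 18 19
f 34 19 20
f 36 35 39
f 36 39 37
f 37 39 40
f 37 40 38
f 39 35 41
f 39 41 40
f 40 41 42
f 40 42 38
f 41 35 43
f 41 43 42
f 42 43 44
f 42 44 38
f 43 35 45
f 43 45 44
f 44 45 46
f 44 46 38
f 45 35 47
f 45 47 46
f 46 47 48
f 46 48 38
f 47 35 49
f 47 49 48
f 48 49 50
f 48 50 38
f 49 35 51
f 49 51 50
f 50 51 52
f 50 52 38
f 51 35 53
f 51 53 52
f 52 53 54
f 52 54 38
f 53 35 55
f 53 55 54
f 54 55 56
f 54 56 38
f 55 35 57
f 55 57 56
f 56 57 58
f 56 58 38
f 57 35 36
f 57 36 58
f 58 36 37
f 58 37 38
f 60 62 59
f 63 60 59
f 59 62 61
f 61 63 59
f 60 66 62
f 64 60 63
f 64 66 60
f 62 66 61
f 65 63 61
f 61 66 65
f 65 64 63
f 66 64 65



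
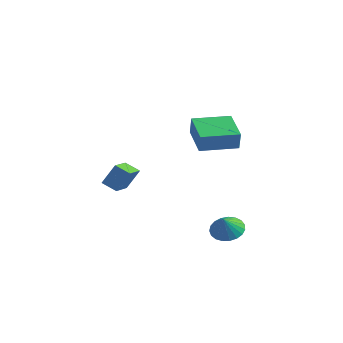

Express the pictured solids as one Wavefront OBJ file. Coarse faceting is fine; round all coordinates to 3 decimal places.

v 3.919 1.524 -2.735
v 4.493 0.932 -3.142
v 4.041 0.976 -1.765
v 4.733 1.203 -3.019
v 4.832 1.53 -2.847
v 4.773 1.856 -2.655
v 4.567 2.124 -2.477
v 4.248 2.289 -2.344
v 3.873 2.321 -2.278
v 3.505 2.216 -2.291
v 3.209 1.991 -2.381
v 3.036 1.685 -2.532
v 3.015 1.351 -2.718
v 3.151 1.048 -2.907
v 3.419 0.826 -3.066
v 3.774 0.725 -3.168
v 4.154 0.763 -3.195
v 1.468 1.702 3.396
v 1.664 1.544 4.457
v 2.808 3.252 3.378
v 3.005 3.095 4.439
v 2.915 0.445 2.941
v 3.112 0.288 4.002
v 4.256 1.996 2.923
v 4.452 1.838 3.984
v -2.852 2.042 -2.011
v -2.439 0.644 -1.549
v -3.717 1.919 -1.613
v -3.304 0.52 -1.151
v -2.376 2.58 -0.809
v -1.963 1.181 -0.347
v -3.241 2.456 -0.411
v -2.828 1.058 0.051
f 2 1 4
f 2 4 3
f 4 1 5
f 4 5 3
f 5 1 6
f 5 6 3
f 6 1 7
f 6 7 3
f 7 1 8
f 7 8 3
f 8 1 9
f 8 9 3
f 9 1 10
f 9 10 3
f 10 1 11
f 10 11 3
f 11 1 12
f 11 12 3
f 12 1 13
f 12 13 3
f 13 1 14
f 13 14 3
f 14 1 15
f 14 15 3
f 15 1 16
f 15 16 3
f 16 1 17
f 16 17 3
f 17 1 2
f 17 2 3
f 19 21 18
f 22 19 18
f 18 21 20
f 20 22 18
f 19 25 21
f 23 19 22
f 23 25 19
f 21 25 20
f 24 22 20
f 20 25 24
f 24 23 22
f 25 23 24
f 27 29 26
f 30 27 26
f 26 29 28
f 28 30 26
f 27 33 29
f 31 27 30
f 31 33 27
f 29 33 28
f 32 30 28
f 28 33 32
f 32 31 30
f 33 31 32



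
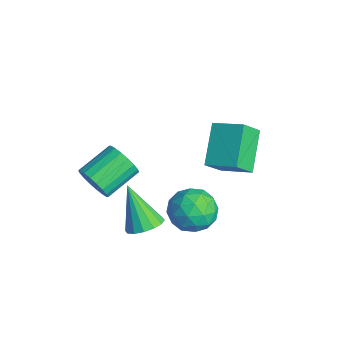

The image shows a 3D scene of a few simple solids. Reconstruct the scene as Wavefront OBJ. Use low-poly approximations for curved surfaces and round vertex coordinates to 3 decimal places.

v 0.945 -2.232 -2.705
v 1.65 -2.095 -2.231
v -0.205 -2.568 -0.895
v 1.462 -1.694 -2.276
v 1.135 -1.437 -2.436
v 0.757 -1.393 -2.668
v 0.43 -1.574 -2.91
v 0.241 -1.931 -3.096
v 0.24 -2.369 -3.178
v 0.428 -2.77 -3.133
v 0.755 -3.027 -2.973
v 1.133 -3.07 -2.741
v 1.46 -2.89 -2.5
v 1.649 -2.532 -2.313
v -3.531 -2.984 -3.929
v -3.096 -2.541 -4.634
v -3.654 -0.913 -3.957
v -4.089 -1.356 -3.251
v -3.479 -2.608 -4.789
v -4.037 -0.98 -4.111
v -3.872 -2.75 -4.773
v -4.43 -1.121 -4.095
v -4.198 -2.938 -4.59
v -4.756 -1.309 -3.912
v -4.392 -3.135 -4.276
v -4.95 -1.506 -3.598
v -4.415 -3.302 -3.893
v -4.973 -1.674 -3.215
v -4.263 -3.406 -3.517
v -4.821 -1.778 -2.84
v -3.966 -3.427 -3.223
v -4.524 -1.799 -2.546
v -3.583 -3.36 -3.069
v -4.141 -1.732 -2.391
v -3.19 -3.219 -3.085
v -3.748 -1.59 -2.407
v -2.864 -3.031 -3.268
v -3.422 -1.402 -2.59
v -2.67 -2.834 -3.582
v -3.228 -1.205 -2.904
v -2.647 -2.666 -3.965
v -3.205 -1.038 -3.287
v -2.799 -2.562 -4.34
v -3.357 -0.934 -3.663
v -2.131 2.721 -0.708
v -1.822 1.838 0.306
v -1.056 3.705 -0.178
v -0.748 2.821 0.836
v -0.672 1.799 -1.956
v -0.364 0.915 -0.942
v 0.402 2.782 -1.426
v 0.711 1.899 -0.412
v -1.346 0.608 -3.957
v -0.552 1.393 -3.617
v 0.012 -0.693 -4.123
v 0.806 0.092 -3.783
v 0.016 -0.307 -3.022
v -0.824 0.498 -2.919
v 0.284 0.202 -4.821
v -0.556 1.007 -4.718
v 0.455 1.142 -4.15
v 0.289 0.828 -3.039
v -0.829 -0.128 -4.701
v -0.995 -0.442 -3.59
v -1.068 1.115 -3.772
v 0.528 -0.415 -3.968
v 0.064 -0.649 -3.52
v 0.53 -0.188 -3.32
v -1.228 0.588 -3.363
v -0.761 1.05 -3.162
v -0.427 0.051 -2.813
v 0.221 -0.35 -4.578
v 0.688 0.112 -4.377
v -1.07 0.888 -4.42
v -0.604 1.349 -4.22
v -0.113 0.649 -4.927
v -0.01 1.429 -3.886
v 0.789 0.664 -3.984
v 0.482 0.729 -4.594
v -0.012 1.202 -4.533
v -0.107 1.244 -3.233
v 0.691 0.479 -3.33
v 0.227 0.245 -2.883
v -0.267 0.718 -2.823
v 0.485 1.097 -3.546
v -1.231 0.221 -4.41
v -0.433 -0.544 -4.507
v -0.273 -0.018 -4.917
v -0.767 0.455 -4.857
v -1.329 0.036 -3.756
v -0.53 -0.729 -3.854
v -0.528 -0.502 -3.207
v -1.022 -0.029 -3.146
v -1.025 -0.397 -4.194
f 2 1 4
f 2 4 3
f 4 1 5
f 4 5 3
f 5 1 6
f 5 6 3
f 6 1 7
f 6 7 3
f 7 1 8
f 7 8 3
f 8 1 9
f 8 9 3
f 9 1 10
f 9 10 3
f 10 1 11
f 10 11 3
f 11 1 12
f 11 12 3
f 12 1 13
f 12 13 3
f 13 1 14
f 13 14 3
f 14 1 2
f 14 2 3
f 16 15 19
f 16 19 17
f 17 19 20
f 17 20 18
f 19 15 21
f 19 21 20
f 20 21 22
f 20 22 18
f 21 15 23
f 21 23 22
f 22 23 24
f 22 24 18
f 23 15 25
f 23 25 24
f 24 25 26
f 24 26 18
f 25 15 27
f 25 27 26
f 26 27 28
f 26 28 18
f 27 15 29
f 27 29 28
f 28 29 30
f 28 30 18
f 29 15 31
f 29 31 30
f 30 31 32
f 30 32 18
f 31 15 33
f 31 33 32
f 32 33 34
f 32 34 18
f 33 15 35
f 33 35 34
f 34 35 36
f 34 36 18
f 35 15 37
f 35 37 36
f 36 37 38
f 36 38 18
f 37 15 39
f 37 39 38
f 38 39 40
f 38 40 18
f 39 15 41
f 39 41 40
f 40 41 42
f 40 42 18
f 41 15 43
f 41 43 42
f 42 43 44
f 42 44 18
f 43 15 16
f 43 16 44
f 44 16 17
f 44 17 18
f 46 48 45
f 49 46 45
f 45 48 47
f 47 49 45
f 46 52 48
f 50 46 49
f 50 52 46
f 48 52 47
f 51 49 47
f 47 52 51
f 51 50 49
f 52 50 51
f 53 90 69
f 90 64 93
f 69 93 58
f 90 93 69
f 53 69 65
f 69 58 70
f 65 70 54
f 69 70 65
f 53 65 74
f 65 54 75
f 74 75 60
f 65 75 74
f 53 74 86
f 74 60 89
f 86 89 63
f 74 89 86
f 53 86 90
f 86 63 94
f 90 94 64
f 86 94 90
f 54 70 81
f 70 58 84
f 81 84 62
f 70 84 81
f 58 93 71
f 93 64 92
f 71 92 57
f 93 92 71
f 64 94 91
f 94 63 87
f 91 87 55
f 94 87 91
f 63 89 88
f 89 60 76
f 88 76 59
f 89 76 88
f 60 75 80
f 75 54 77
f 80 77 61
f 75 77 80
f 56 82 68
f 82 62 83
f 68 83 57
f 82 83 68
f 56 68 66
f 68 57 67
f 66 67 55
f 68 67 66
f 56 66 73
f 66 55 72
f 73 72 59
f 66 72 73
f 56 73 78
f 73 59 79
f 78 79 61
f 73 79 78
f 56 78 82
f 78 61 85
f 82 85 62
f 78 85 82
f 57 83 71
f 83 62 84
f 71 84 58
f 83 84 71
f 55 67 91
f 67 57 92
f 91 92 64
f 67 92 91
f 59 72 88
f 72 55 87
f 88 87 63
f 72 87 88
f 61 79 80
f 79 59 76
f 80 76 60
f 79 76 80
f 62 85 81
f 85 61 77
f 81 77 54
f 85 77 81



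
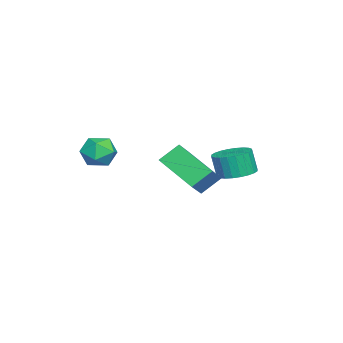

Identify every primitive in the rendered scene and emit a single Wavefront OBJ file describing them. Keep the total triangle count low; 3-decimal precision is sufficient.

v -2.102 3.98 1.125
v -1.546 3.44 1.039
v -1.621 3.201 2.048
v -2.178 3.74 2.135
v -1.38 3.685 1.109
v -1.455 3.446 2.119
v -1.325 3.975 1.182
v -1.4 3.736 2.192
v -1.387 4.266 1.246
v -1.462 4.027 2.256
v -1.559 4.513 1.292
v -1.634 4.274 2.302
v -1.813 4.679 1.313
v -1.888 4.44 2.322
v -2.112 4.739 1.304
v -2.187 4.5 2.314
v -2.409 4.682 1.269
v -2.484 4.443 2.278
v -2.659 4.519 1.212
v -2.734 4.28 2.221
v -2.825 4.274 1.141
v -2.9 4.035 2.151
v -2.88 3.984 1.068
v -2.955 3.745 2.078
v -2.818 3.693 1.004
v -2.893 3.454 2.014
v -2.646 3.446 0.958
v -2.721 3.207 1.968
v -2.392 3.28 0.938
v -2.467 3.041 1.947
v -2.093 3.22 0.946
v -2.168 2.981 1.956
v -1.796 3.277 0.982
v -1.871 3.038 1.991
v -0.906 -0.294 2.257
v -0.277 -0.456 1.81
v -0.663 -1.324 2.97
v -0.034 -1.486 2.523
v -0.03 -0.855 2.996
v -0.18 -0.218 2.555
v -0.76 -1.562 2.225
v -0.91 -0.925 1.784
v -0.187 -1.239 1.79
v 0.265 -0.802 2.267
v -1.205 -0.978 2.513
v -0.753 -0.541 2.99
v -3.589 2.262 -0.73
v -4.43 0.759 0.205
v -4.036 2.955 -0.018
v -4.877 1.453 0.917
v -2.503 2.147 0.063
v -3.344 0.645 0.998
v -2.95 2.841 0.775
v -3.791 1.338 1.71
f 2 1 5
f 2 5 3
f 3 5 6
f 3 6 4
f 5 1 7
f 5 7 6
f 6 7 8
f 6 8 4
f 7 1 9
f 7 9 8
f 8 9 10
f 8 10 4
f 9 1 11
f 9 11 10
f 10 11 12
f 10 12 4
f 11 1 13
f 11 13 12
f 12 13 14
f 12 14 4
f 13 1 15
f 13 15 14
f 14 15 16
f 14 16 4
f 15 1 17
f 15 17 16
f 16 17 18
f 16 18 4
f 17 1 19
f 17 19 18
f 18 19 20
f 18 20 4
f 19 1 21
f 19 21 20
f 20 21 22
f 20 22 4
f 21 1 23
f 21 23 22
f 22 23 24
f 22 24 4
f 23 1 25
f 23 25 24
f 24 25 26
f 24 26 4
f 25 1 27
f 25 27 26
f 26 27 28
f 26 28 4
f 27 1 29
f 27 29 28
f 28 29 30
f 28 30 4
f 29 1 31
f 29 31 30
f 30 31 32
f 30 32 4
f 31 1 33
f 31 33 32
f 32 33 34
f 32 34 4
f 33 1 2
f 33 2 34
f 34 2 3
f 34 3 4
f 35 46 40
f 35 40 36
f 35 36 42
f 35 42 45
f 35 45 46
f 36 40 44
f 40 46 39
f 46 45 37
f 45 42 41
f 42 36 43
f 38 44 39
f 38 39 37
f 38 37 41
f 38 41 43
f 38 43 44
f 39 44 40
f 37 39 46
f 41 37 45
f 43 41 42
f 44 43 36
f 48 50 47
f 51 48 47
f 47 50 49
f 49 51 47
f 48 54 50
f 52 48 51
f 52 54 48
f 50 54 49
f 53 51 49
f 49 54 53
f 53 52 51
f 54 52 53



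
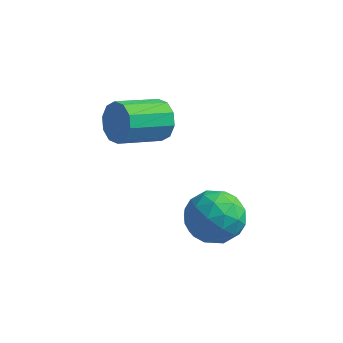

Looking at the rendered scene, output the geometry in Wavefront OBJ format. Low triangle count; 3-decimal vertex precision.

v 3.305 -2.552 -1.487
v 4.044 -3.465 -1.159
v 1.736 -3.655 -1.021
v 2.475 -4.568 -0.693
v 2.432 -3.549 -0.024
v 3.401 -2.867 -0.313
v 2.379 -4.253 -1.867
v 3.348 -3.571 -2.156
v 3.472 -4.516 -1.394
v 3.505 -4.081 -0.255
v 2.275 -3.039 -1.925
v 2.308 -2.604 -0.786
v 3.812 -2.912 -1.364
v 1.968 -4.208 -0.816
v 1.942 -3.609 -0.423
v 2.377 -4.146 -0.23
v 3.434 -2.56 -0.867
v 3.869 -3.097 -0.674
v 2.921 -3.146 -0.007
v 1.911 -4.023 -1.506
v 2.346 -4.56 -1.313
v 3.403 -2.974 -1.95
v 3.838 -3.511 -1.757
v 2.859 -3.974 -2.173
v 3.91 -4.066 -1.31
v 2.988 -4.715 -1.035
v 2.932 -4.529 -1.726
v 3.501 -4.129 -1.895
v 3.93 -3.81 -0.64
v 3.008 -4.459 -0.366
v 2.982 -3.86 0.027
v 3.552 -3.459 -0.143
v 3.593 -4.428 -0.778
v 2.772 -2.661 -1.814
v 1.85 -3.31 -1.54
v 2.228 -3.661 -2.037
v 2.798 -3.26 -2.207
v 2.792 -2.405 -1.145
v 1.87 -3.054 -0.87
v 2.279 -2.991 -0.285
v 2.848 -2.591 -0.454
v 2.187 -2.692 -1.402
v 0.047 -2.223 2.321
v 0.358 -2.72 1.626
v -0.635 -4.234 2.263
v -0.947 -3.737 2.959
v 0.718 -2.776 2.054
v -0.275 -4.29 2.692
v 0.822 -2.62 2.585
v -0.172 -4.135 3.222
v 0.629 -2.313 3.015
v -0.364 -3.827 3.652
v 0.214 -1.971 3.18
v -0.779 -3.486 3.817
v -0.265 -1.726 3.017
v -1.258 -3.24 3.654
v -0.625 -1.67 2.588
v -1.618 -3.184 3.226
v -0.728 -1.825 2.058
v -1.722 -3.34 2.695
v -0.536 -2.133 1.628
v -1.529 -3.647 2.265
v -0.121 -2.474 1.463
v -1.114 -3.989 2.1
f 1 38 17
f 38 12 41
f 17 41 6
f 38 41 17
f 1 17 13
f 17 6 18
f 13 18 2
f 17 18 13
f 1 13 22
f 13 2 23
f 22 23 8
f 13 23 22
f 1 22 34
f 22 8 37
f 34 37 11
f 22 37 34
f 1 34 38
f 34 11 42
f 38 42 12
f 34 42 38
f 2 18 29
f 18 6 32
f 29 32 10
f 18 32 29
f 6 41 19
f 41 12 40
f 19 40 5
f 41 40 19
f 12 42 39
f 42 11 35
f 39 35 3
f 42 35 39
f 11 37 36
f 37 8 24
f 36 24 7
f 37 24 36
f 8 23 28
f 23 2 25
f 28 25 9
f 23 25 28
f 4 30 16
f 30 10 31
f 16 31 5
f 30 31 16
f 4 16 14
f 16 5 15
f 14 15 3
f 16 15 14
f 4 14 21
f 14 3 20
f 21 20 7
f 14 20 21
f 4 21 26
f 21 7 27
f 26 27 9
f 21 27 26
f 4 26 30
f 26 9 33
f 30 33 10
f 26 33 30
f 5 31 19
f 31 10 32
f 19 32 6
f 31 32 19
f 3 15 39
f 15 5 40
f 39 40 12
f 15 40 39
f 7 20 36
f 20 3 35
f 36 35 11
f 20 35 36
f 9 27 28
f 27 7 24
f 28 24 8
f 27 24 28
f 10 33 29
f 33 9 25
f 29 25 2
f 33 25 29
f 44 43 47
f 44 47 45
f 45 47 48
f 45 48 46
f 47 43 49
f 47 49 48
f 48 49 50
f 48 50 46
f 49 43 51
f 49 51 50
f 50 51 52
f 50 52 46
f 51 43 53
f 51 53 52
f 52 53 54
f 52 54 46
f 53 43 55
f 53 55 54
f 54 55 56
f 54 56 46
f 55 43 57
f 55 57 56
f 56 57 58
f 56 58 46
f 57 43 59
f 57 59 58
f 58 59 60
f 58 60 46
f 59 43 61
f 59 61 60
f 60 61 62
f 60 62 46
f 61 43 63
f 61 63 62
f 62 63 64
f 62 64 46
f 63 43 44
f 63 44 64
f 64 44 45
f 64 45 46



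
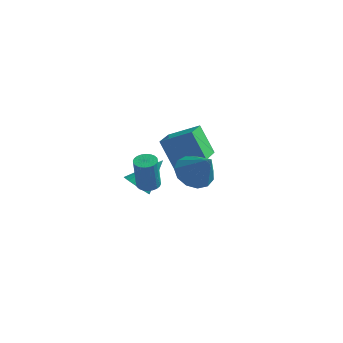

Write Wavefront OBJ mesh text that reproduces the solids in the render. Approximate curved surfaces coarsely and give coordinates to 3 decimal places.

v -0.466 1.75 -0.317
v -1.344 1.97 1.181
v -0.762 3.222 -0.705
v -1.64 3.441 0.793
v 0.96 2.239 0.447
v 0.082 2.458 1.945
v 0.664 3.71 0.059
v -0.214 3.93 1.557
v -2.182 1.235 -1.674
v -1.562 1.349 -2.15
v -1.438 2.485 -0.406
v -1.756 1.567 -2.251
v -2.015 1.733 -2.264
v -2.299 1.824 -2.187
v -2.565 1.825 -2.032
v -2.773 1.736 -1.822
v -2.891 1.571 -1.59
v -2.901 1.355 -1.371
v -2.801 1.12 -1.198
v -2.607 0.903 -1.097
v -2.348 0.736 -1.085
v -2.064 0.645 -1.162
v -1.798 0.644 -1.317
v -1.59 0.733 -1.526
v -1.472 0.898 -1.758
v -1.462 1.115 -1.977
v 0.26 -2.165 1.083
v 0.661 -2.532 0.999
v 0.7 -2.883 2.713
v 0.3 -2.515 2.797
v 0.775 -2.353 1.033
v 0.814 -2.704 2.747
v 0.81 -2.145 1.074
v 0.849 -2.496 2.788
v 0.762 -1.941 1.117
v 0.801 -2.292 2.831
v 0.637 -1.77 1.155
v 0.676 -2.121 2.869
v 0.455 -1.66 1.182
v 0.494 -2.011 2.896
v 0.243 -1.626 1.194
v 0.283 -1.977 2.908
v 0.034 -1.674 1.189
v 0.074 -2.025 2.903
v -0.14 -1.797 1.167
v -0.101 -2.148 2.881
v -0.254 -1.976 1.133
v -0.215 -2.327 2.847
v -0.289 -2.184 1.092
v -0.25 -2.535 2.806
v -0.241 -2.388 1.049
v -0.202 -2.739 2.763
v -0.116 -2.559 1.011
v -0.077 -2.91 2.725
v 0.066 -2.669 0.984
v 0.105 -3.02 2.698
v 0.277 -2.703 0.972
v 0.317 -3.054 2.686
v 0.486 -2.655 0.977
v 0.526 -3.006 2.691
v 2.818 -2.774 2.935
v 3.356 -2.001 2.751
v 3.822 -3.166 4.225
v 2.973 -1.841 3.098
v 2.541 -1.977 3.393
v 2.197 -2.367 3.543
v 2.05 -2.886 3.5
v 2.147 -3.369 3.277
v 2.457 -3.664 2.947
v 2.882 -3.676 2.612
v 3.287 -3.402 2.38
v 3.543 -2.929 2.325
v 3.569 -2.406 2.463
f 2 4 1
f 5 2 1
f 1 4 3
f 3 5 1
f 2 8 4
f 6 2 5
f 6 8 2
f 4 8 3
f 7 5 3
f 3 8 7
f 7 6 5
f 8 6 7
f 10 9 12
f 10 12 11
f 12 9 13
f 12 13 11
f 13 9 14
f 13 14 11
f 14 9 15
f 14 15 11
f 15 9 16
f 15 16 11
f 16 9 17
f 16 17 11
f 17 9 18
f 17 18 11
f 18 9 19
f 18 19 11
f 19 9 20
f 19 20 11
f 20 9 21
f 20 21 11
f 21 9 22
f 21 22 11
f 22 9 23
f 22 23 11
f 23 9 24
f 23 24 11
f 24 9 25
f 24 25 11
f 25 9 26
f 25 26 11
f 26 9 10
f 26 10 11
f 28 27 31
f 28 31 29
f 29 31 32
f 29 32 30
f 31 27 33
f 31 33 32
f 32 33 34
f 32 34 30
f 33 27 35
f 33 35 34
f 34 35 36
f 34 36 30
f 35 27 37
f 35 37 36
f 36 37 38
f 36 38 30
f 37 27 39
f 37 39 38
f 38 39 40
f 38 40 30
f 39 27 41
f 39 41 40
f 40 41 42
f 40 42 30
f 41 27 43
f 41 43 42
f 42 43 44
f 42 44 30
f 43 27 45
f 43 45 44
f 44 45 46
f 44 46 30
f 45 27 47
f 45 47 46
f 46 47 48
f 46 48 30
f 47 27 49
f 47 49 48
f 48 49 50
f 48 50 30
f 49 27 51
f 49 51 50
f 50 51 52
f 50 52 30
f 51 27 53
f 51 53 52
f 52 53 54
f 52 54 30
f 53 27 55
f 53 55 54
f 54 55 56
f 54 56 30
f 55 27 57
f 55 57 56
f 56 57 58
f 56 58 30
f 57 27 59
f 57 59 58
f 58 59 60
f 58 60 30
f 59 27 28
f 59 28 60
f 60 28 29
f 60 29 30
f 62 61 64
f 62 64 63
f 64 61 65
f 64 65 63
f 65 61 66
f 65 66 63
f 66 61 67
f 66 67 63
f 67 61 68
f 67 68 63
f 68 61 69
f 68 69 63
f 69 61 70
f 69 70 63
f 70 61 71
f 70 71 63
f 71 61 72
f 71 72 63
f 72 61 73
f 72 73 63
f 73 61 62
f 73 62 63



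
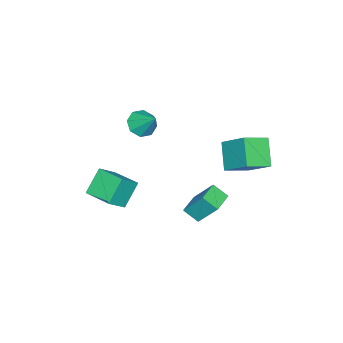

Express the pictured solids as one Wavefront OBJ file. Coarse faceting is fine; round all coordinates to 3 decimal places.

v -1.704 2.989 -0.411
v -2.78 2.194 0.852
v -1.274 4.587 0.961
v -2.35 3.793 2.224
v -0.47 2.187 0.136
v -1.546 1.393 1.399
v -0.04 3.786 1.508
v -1.116 2.991 2.771
v 2.216 1.889 -0.23
v 2.182 3.03 1.314
v 2.114 2.737 -0.859
v 2.08 3.877 0.686
v 3.5 2.003 -0.286
v 3.466 3.143 1.259
v 3.398 2.85 -0.914
v 3.364 3.991 0.63
v -1.593 -3.685 0.797
v -0.906 -3.368 0.256
v -1.187 -2.535 1.983
v -1.522 -3.031 0.14
v -2.18 -3.077 0.409
v -2.493 -3.479 0.906
v -2.279 -4.001 1.339
v -1.663 -4.338 1.455
v -1.006 -4.292 1.186
v -0.692 -3.891 0.689
v 3.547 -3.024 -1.42
v 2.418 -2.889 -0.157
v 3.934 -1.325 -1.257
v 2.805 -1.19 0.007
v 4.575 -3.35 -0.467
v 3.446 -3.215 0.797
v 4.962 -1.651 -0.303
v 3.833 -1.516 0.96
f 2 4 1
f 5 2 1
f 1 4 3
f 3 5 1
f 2 8 4
f 6 2 5
f 6 8 2
f 4 8 3
f 7 5 3
f 3 8 7
f 7 6 5
f 8 6 7
f 10 12 9
f 13 10 9
f 9 12 11
f 11 13 9
f 10 16 12
f 14 10 13
f 14 16 10
f 12 16 11
f 15 13 11
f 11 16 15
f 15 14 13
f 16 14 15
f 18 17 20
f 18 20 19
f 20 17 21
f 20 21 19
f 21 17 22
f 21 22 19
f 22 17 23
f 22 23 19
f 23 17 24
f 23 24 19
f 24 17 25
f 24 25 19
f 25 17 26
f 25 26 19
f 26 17 18
f 26 18 19
f 28 30 27
f 31 28 27
f 27 30 29
f 29 31 27
f 28 34 30
f 32 28 31
f 32 34 28
f 30 34 29
f 33 31 29
f 29 34 33
f 33 32 31
f 34 32 33



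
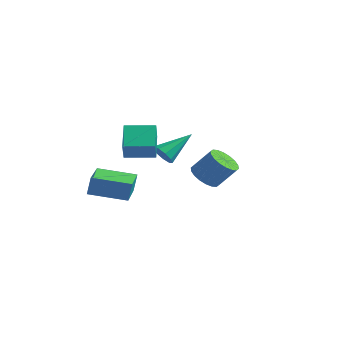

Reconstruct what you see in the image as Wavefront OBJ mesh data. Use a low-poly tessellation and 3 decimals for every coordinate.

v -3.106 -4.903 -2.801
v -3.018 -4.706 -1.784
v -4.21 -3.054 -3.063
v -4.121 -2.856 -2.046
v -1.419 -3.944 -3.134
v -1.33 -3.746 -2.117
v -2.522 -2.094 -3.396
v -2.434 -1.897 -2.379
v 2.178 -2.866 -1.047
v 2.737 -2.546 -1.572
v 3.56 -2.155 -0.457
v 3.002 -2.474 0.067
v 2.512 -2.26 -1.507
v 3.335 -1.869 -0.392
v 2.222 -2.094 -1.35
v 3.045 -1.703 -0.235
v 1.922 -2.081 -1.134
v 2.745 -1.689 -0.019
v 1.674 -2.223 -0.901
v 2.497 -1.832 0.214
v 1.525 -2.493 -0.696
v 2.348 -2.101 0.419
v 1.506 -2.836 -0.561
v 2.329 -2.445 0.553
v 1.62 -3.185 -0.523
v 2.443 -2.794 0.592
v 1.845 -3.471 -0.588
v 2.668 -3.08 0.527
v 2.135 -3.637 -0.745
v 2.958 -3.246 0.37
v 2.435 -3.651 -0.961
v 3.258 -3.259 0.154
v 2.683 -3.508 -1.194
v 3.506 -3.117 -0.079
v 2.832 -3.239 -1.399
v 3.655 -2.847 -0.284
v 2.851 -2.895 -1.533
v 3.674 -2.504 -0.419
v -2.255 -0.118 -1.605
v -1.594 -0.335 -1.681
v -1.625 1.438 -0.555
v -1.713 -0.043 -2.041
v -2.085 0.214 -2.198
v -2.537 0.315 -2.077
v -2.857 0.214 -1.736
v -2.896 -0.042 -1.333
v -2.634 -0.334 -1.058
v -2.195 -0.525 -1.039
v -1.784 -0.525 -1.285
v -3.005 -2.212 -1.277
v -2.681 -2.724 -0.311
v -3.785 -1.082 -0.417
v -3.461 -1.594 0.549
v -1.719 -1.346 -1.249
v -1.395 -1.858 -0.283
v -2.499 -0.216 -0.389
v -2.175 -0.728 0.577
f 2 4 1
f 5 2 1
f 1 4 3
f 3 5 1
f 2 8 4
f 6 2 5
f 6 8 2
f 4 8 3
f 7 5 3
f 3 8 7
f 7 6 5
f 8 6 7
f 10 9 13
f 10 13 11
f 11 13 14
f 11 14 12
f 13 9 15
f 13 15 14
f 14 15 16
f 14 16 12
f 15 9 17
f 15 17 16
f 16 17 18
f 16 18 12
f 17 9 19
f 17 19 18
f 18 19 20
f 18 20 12
f 19 9 21
f 19 21 20
f 20 21 22
f 20 22 12
f 21 9 23
f 21 23 22
f 22 23 24
f 22 24 12
f 23 9 25
f 23 25 24
f 24 25 26
f 24 26 12
f 25 9 27
f 25 27 26
f 26 27 28
f 26 28 12
f 27 9 29
f 27 29 28
f 28 29 30
f 28 30 12
f 29 9 31
f 29 31 30
f 30 31 32
f 30 32 12
f 31 9 33
f 31 33 32
f 32 33 34
f 32 34 12
f 33 9 35
f 33 35 34
f 34 35 36
f 34 36 12
f 35 9 37
f 35 37 36
f 36 37 38
f 36 38 12
f 37 9 10
f 37 10 38
f 38 10 11
f 38 11 12
f 40 39 42
f 40 42 41
f 42 39 43
f 42 43 41
f 43 39 44
f 43 44 41
f 44 39 45
f 44 45 41
f 45 39 46
f 45 46 41
f 46 39 47
f 46 47 41
f 47 39 48
f 47 48 41
f 48 39 49
f 48 49 41
f 49 39 40
f 49 40 41
f 51 53 50
f 54 51 50
f 50 53 52
f 52 54 50
f 51 57 53
f 55 51 54
f 55 57 51
f 53 57 52
f 56 54 52
f 52 57 56
f 56 55 54
f 57 55 56



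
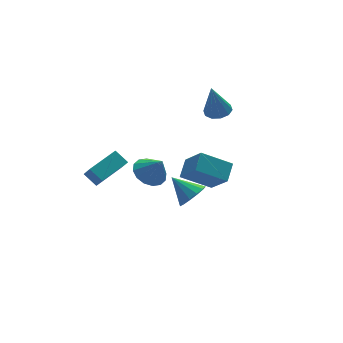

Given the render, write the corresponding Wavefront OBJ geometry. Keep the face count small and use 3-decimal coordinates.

v -0.982 -4.189 1.756
v -0.199 -3.418 2.373
v -1.18 -2.827 0.305
v -0.398 -2.055 0.922
v 0.558 -4.985 0.798
v 1.34 -4.213 1.415
v 0.359 -3.622 -0.653
v 1.142 -2.851 -0.036
v 2.783 -0.097 2.631
v 3.426 -0.603 2.77
v 2.317 -0.123 4.689
v 3.592 -0.12 2.814
v 3.449 0.372 2.788
v 3.052 0.685 2.702
v 2.552 0.7 2.589
v 2.14 0.41 2.492
v 1.973 -0.074 2.448
v 2.116 -0.566 2.474
v 2.514 -0.878 2.56
v 3.014 -0.893 2.673
v -2.457 -1.744 0.444
v -1.507 -1.89 0.048
v -2.043 -2.436 1.696
v -1.481 -1.415 0.302
v -1.717 -1.029 0.593
v -2.151 -0.835 0.845
v -2.668 -0.884 0.989
v -3.128 -1.163 0.987
v -3.408 -1.598 0.839
v -3.434 -2.073 0.586
v -3.198 -2.459 0.294
v -2.764 -2.653 0.043
v -2.247 -2.604 -0.101
v -1.787 -2.325 -0.099
v 0.889 -0.626 -3.782
v 1.63 0.005 -4.01
v 0.191 0.586 -2.698
v 1.219 0.102 -4.383
v 0.703 -0.032 -4.565
v 0.246 -0.355 -4.499
v -0.007 -0.764 -4.205
v 0.024 -1.129 -3.777
v 0.33 -1.334 -3.35
v 0.814 -1.315 -3.061
v 1.321 -1.077 -3.001
v 1.691 -0.696 -3.189
v 1.806 -0.292 -3.565
v -4.609 0.521 -1.48
v -4.581 -0.17 -0.586
v -4.988 1.29 -0.873
v -4.96 0.599 0.02
v -2.68 1.141 -1.06
v -2.652 0.45 -0.167
v -3.059 1.91 -0.454
v -3.031 1.219 0.44
f 2 4 1
f 5 2 1
f 1 4 3
f 3 5 1
f 2 8 4
f 6 2 5
f 6 8 2
f 4 8 3
f 7 5 3
f 3 8 7
f 7 6 5
f 8 6 7
f 10 9 12
f 10 12 11
f 12 9 13
f 12 13 11
f 13 9 14
f 13 14 11
f 14 9 15
f 14 15 11
f 15 9 16
f 15 16 11
f 16 9 17
f 16 17 11
f 17 9 18
f 17 18 11
f 18 9 19
f 18 19 11
f 19 9 20
f 19 20 11
f 20 9 10
f 20 10 11
f 22 21 24
f 22 24 23
f 24 21 25
f 24 25 23
f 25 21 26
f 25 26 23
f 26 21 27
f 26 27 23
f 27 21 28
f 27 28 23
f 28 21 29
f 28 29 23
f 29 21 30
f 29 30 23
f 30 21 31
f 30 31 23
f 31 21 32
f 31 32 23
f 32 21 33
f 32 33 23
f 33 21 34
f 33 34 23
f 34 21 22
f 34 22 23
f 36 35 38
f 36 38 37
f 38 35 39
f 38 39 37
f 39 35 40
f 39 40 37
f 40 35 41
f 40 41 37
f 41 35 42
f 41 42 37
f 42 35 43
f 42 43 37
f 43 35 44
f 43 44 37
f 44 35 45
f 44 45 37
f 45 35 46
f 45 46 37
f 46 35 47
f 46 47 37
f 47 35 36
f 47 36 37
f 49 51 48
f 52 49 48
f 48 51 50
f 50 52 48
f 49 55 51
f 53 49 52
f 53 55 49
f 51 55 50
f 54 52 50
f 50 55 54
f 54 53 52
f 55 53 54



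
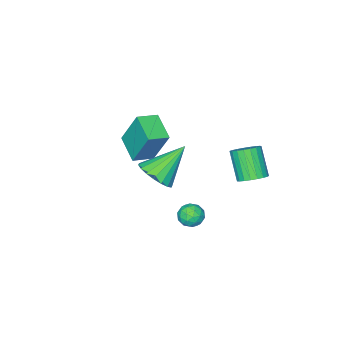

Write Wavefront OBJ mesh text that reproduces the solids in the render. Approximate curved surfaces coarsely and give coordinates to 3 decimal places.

v 0.677 -4.691 0.31
v 0.494 -3.809 2.229
v 1.208 -3.359 -0.251
v 1.026 -2.477 1.668
v 1.714 -5.003 0.552
v 1.532 -4.121 2.471
v 2.246 -3.671 -0.009
v 2.063 -2.789 1.91
v 2.71 1.038 -1.498
v 3.171 0.579 -1.323
v 1.929 0.421 -1.057
v 2.39 -0.038 -0.882
v 2.379 0.562 -0.576
v 2.862 0.943 -0.849
v 2.238 0.057 -1.531
v 2.721 0.438 -1.804
v 2.879 -0.027 -1.343
v 2.966 0.285 -0.754
v 2.134 0.715 -1.626
v 2.221 1.027 -1.037
v 3.009 0.863 -1.449
v 2.091 0.137 -0.931
v 2.084 0.49 -0.751
v 2.355 0.22 -0.648
v 2.827 1.076 -1.171
v 3.098 0.807 -1.068
v 2.632 0.797 -0.629
v 2.002 0.193 -1.312
v 2.273 -0.076 -1.209
v 2.745 0.78 -1.732
v 3.016 0.51 -1.629
v 2.468 0.203 -1.751
v 3.109 0.237 -1.358
v 2.649 -0.126 -1.099
v 2.56 -0.07 -1.481
v 2.844 0.154 -1.641
v 3.159 0.42 -1.012
v 2.7 0.058 -0.752
v 2.694 0.41 -0.573
v 2.978 0.634 -0.733
v 2.988 0.064 -1.024
v 2.4 0.942 -1.628
v 1.941 0.58 -1.368
v 2.122 0.366 -1.647
v 2.406 0.59 -1.807
v 2.451 1.126 -1.281
v 1.991 0.763 -1.022
v 2.256 0.846 -0.739
v 2.54 1.07 -0.899
v 2.112 0.936 -1.356
v 0.148 1.978 0.899
v 0.777 1.611 0.848
v 0.361 0.715 2.17
v -0.268 1.082 2.221
v 0.853 1.843 1.029
v 0.438 0.946 2.351
v 0.808 2.098 1.188
v 0.392 1.201 2.509
v 0.648 2.332 1.297
v 0.232 1.435 2.618
v 0.402 2.505 1.337
v -0.014 1.608 2.658
v 0.112 2.587 1.301
v -0.304 1.69 2.622
v -0.172 2.564 1.196
v -0.588 1.667 2.517
v -0.401 2.439 1.04
v -0.816 1.543 2.361
v -0.534 2.235 0.859
v -0.95 1.338 2.18
v -0.55 1.987 0.685
v -0.966 1.09 2.007
v -0.445 1.737 0.549
v -0.861 0.84 1.87
v -0.238 1.529 0.473
v -0.653 0.632 1.794
v 0.036 1.398 0.471
v -0.379 0.501 1.792
v 0.33 1.368 0.542
v -0.086 0.471 1.864
v 0.592 1.444 0.676
v 0.176 0.547 1.997
v 3.931 -0.358 1.917
v 4.563 -0.606 2.609
v 2.509 0.058 3.363
v 4.636 -0.183 2.559
v 4.569 0.205 2.382
v 4.376 0.481 2.113
v 4.094 0.592 1.805
v 3.781 0.514 1.519
v 3.496 0.264 1.312
v 3.298 -0.11 1.224
v 3.225 -0.532 1.274
v 3.292 -0.92 1.451
v 3.485 -1.197 1.72
v 3.767 -1.307 2.028
v 4.081 -1.23 2.314
v 4.365 -0.979 2.522
f 2 4 1
f 5 2 1
f 1 4 3
f 3 5 1
f 2 8 4
f 6 2 5
f 6 8 2
f 4 8 3
f 7 5 3
f 3 8 7
f 7 6 5
f 8 6 7
f 9 46 25
f 46 20 49
f 25 49 14
f 46 49 25
f 9 25 21
f 25 14 26
f 21 26 10
f 25 26 21
f 9 21 30
f 21 10 31
f 30 31 16
f 21 31 30
f 9 30 42
f 30 16 45
f 42 45 19
f 30 45 42
f 9 42 46
f 42 19 50
f 46 50 20
f 42 50 46
f 10 26 37
f 26 14 40
f 37 40 18
f 26 40 37
f 14 49 27
f 49 20 48
f 27 48 13
f 49 48 27
f 20 50 47
f 50 19 43
f 47 43 11
f 50 43 47
f 19 45 44
f 45 16 32
f 44 32 15
f 45 32 44
f 16 31 36
f 31 10 33
f 36 33 17
f 31 33 36
f 12 38 24
f 38 18 39
f 24 39 13
f 38 39 24
f 12 24 22
f 24 13 23
f 22 23 11
f 24 23 22
f 12 22 29
f 22 11 28
f 29 28 15
f 22 28 29
f 12 29 34
f 29 15 35
f 34 35 17
f 29 35 34
f 12 34 38
f 34 17 41
f 38 41 18
f 34 41 38
f 13 39 27
f 39 18 40
f 27 40 14
f 39 40 27
f 11 23 47
f 23 13 48
f 47 48 20
f 23 48 47
f 15 28 44
f 28 11 43
f 44 43 19
f 28 43 44
f 17 35 36
f 35 15 32
f 36 32 16
f 35 32 36
f 18 41 37
f 41 17 33
f 37 33 10
f 41 33 37
f 52 51 55
f 52 55 53
f 53 55 56
f 53 56 54
f 55 51 57
f 55 57 56
f 56 57 58
f 56 58 54
f 57 51 59
f 57 59 58
f 58 59 60
f 58 60 54
f 59 51 61
f 59 61 60
f 60 61 62
f 60 62 54
f 61 51 63
f 61 63 62
f 62 63 64
f 62 64 54
f 63 51 65
f 63 65 64
f 64 65 66
f 64 66 54
f 65 51 67
f 65 67 66
f 66 67 68
f 66 68 54
f 67 51 69
f 67 69 68
f 68 69 70
f 68 70 54
f 69 51 71
f 69 71 70
f 70 71 72
f 70 72 54
f 71 51 73
f 71 73 72
f 72 73 74
f 72 74 54
f 73 51 75
f 73 75 74
f 74 75 76
f 74 76 54
f 75 51 77
f 75 77 76
f 76 77 78
f 76 78 54
f 77 51 79
f 77 79 78
f 78 79 80
f 78 80 54
f 79 51 81
f 79 81 80
f 80 81 82
f 80 82 54
f 81 51 52
f 81 52 82
f 82 52 53
f 82 53 54
f 84 83 86
f 84 86 85
f 86 83 87
f 86 87 85
f 87 83 88
f 87 88 85
f 88 83 89
f 88 89 85
f 89 83 90
f 89 90 85
f 90 83 91
f 90 91 85
f 91 83 92
f 91 92 85
f 92 83 93
f 92 93 85
f 93 83 94
f 93 94 85
f 94 83 95
f 94 95 85
f 95 83 96
f 95 96 85
f 96 83 97
f 96 97 85
f 97 83 98
f 97 98 85
f 98 83 84
f 98 84 85



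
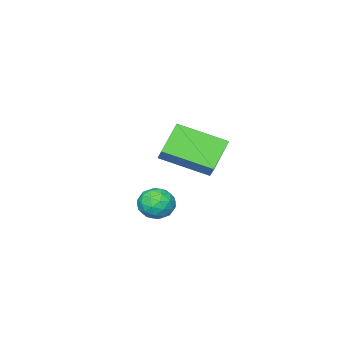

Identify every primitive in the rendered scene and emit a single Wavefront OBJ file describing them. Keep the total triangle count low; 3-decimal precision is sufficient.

v 2.104 1.329 2.205
v 2.632 1.38 1.741
v 2.328 0.22 2.339
v 2.856 0.271 1.875
v 2.91 0.581 2.505
v 2.771 1.267 2.422
v 2.189 0.333 1.658
v 2.05 1.019 1.575
v 2.685 0.764 1.403
v 3.13 0.918 1.927
v 1.83 0.682 2.153
v 2.275 0.836 2.677
v 2.348 1.452 1.961
v 2.612 0.148 2.119
v 2.643 0.33 2.489
v 2.954 0.36 2.217
v 2.43 1.386 2.362
v 2.74 1.416 2.089
v 2.903 0.946 2.538
v 2.22 0.184 1.991
v 2.53 0.214 1.718
v 2.006 1.24 1.863
v 2.317 1.27 1.591
v 2.057 0.654 1.542
v 2.69 1.12 1.49
v 2.822 0.468 1.569
v 2.429 0.505 1.441
v 2.348 0.908 1.392
v 2.951 1.21 1.798
v 3.083 0.558 1.877
v 3.114 0.741 2.247
v 3.033 1.144 2.198
v 2.982 0.848 1.599
v 1.877 1.042 2.203
v 2.009 0.39 2.282
v 1.927 0.456 1.882
v 1.846 0.859 1.833
v 2.138 1.132 2.511
v 2.27 0.48 2.59
v 2.612 0.692 2.688
v 2.531 1.095 2.639
v 1.978 0.752 2.481
v -1.564 -0.595 1.47
v -2.731 -0.983 2.364
v -1.275 -0.116 2.056
v -2.441 -0.504 2.95
v -0.479 -2.156 2.21
v -1.645 -2.544 3.104
v -0.189 -1.677 2.796
v -1.356 -2.065 3.69
f 1 38 17
f 38 12 41
f 17 41 6
f 38 41 17
f 1 17 13
f 17 6 18
f 13 18 2
f 17 18 13
f 1 13 22
f 13 2 23
f 22 23 8
f 13 23 22
f 1 22 34
f 22 8 37
f 34 37 11
f 22 37 34
f 1 34 38
f 34 11 42
f 38 42 12
f 34 42 38
f 2 18 29
f 18 6 32
f 29 32 10
f 18 32 29
f 6 41 19
f 41 12 40
f 19 40 5
f 41 40 19
f 12 42 39
f 42 11 35
f 39 35 3
f 42 35 39
f 11 37 36
f 37 8 24
f 36 24 7
f 37 24 36
f 8 23 28
f 23 2 25
f 28 25 9
f 23 25 28
f 4 30 16
f 30 10 31
f 16 31 5
f 30 31 16
f 4 16 14
f 16 5 15
f 14 15 3
f 16 15 14
f 4 14 21
f 14 3 20
f 21 20 7
f 14 20 21
f 4 21 26
f 21 7 27
f 26 27 9
f 21 27 26
f 4 26 30
f 26 9 33
f 30 33 10
f 26 33 30
f 5 31 19
f 31 10 32
f 19 32 6
f 31 32 19
f 3 15 39
f 15 5 40
f 39 40 12
f 15 40 39
f 7 20 36
f 20 3 35
f 36 35 11
f 20 35 36
f 9 27 28
f 27 7 24
f 28 24 8
f 27 24 28
f 10 33 29
f 33 9 25
f 29 25 2
f 33 25 29
f 44 46 43
f 47 44 43
f 43 46 45
f 45 47 43
f 44 50 46
f 48 44 47
f 48 50 44
f 46 50 45
f 49 47 45
f 45 50 49
f 49 48 47
f 50 48 49



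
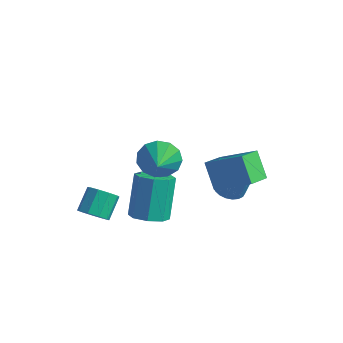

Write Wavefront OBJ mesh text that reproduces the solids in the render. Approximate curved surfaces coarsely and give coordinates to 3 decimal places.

v 0.744 -2.061 3.177
v 1.268 -2.132 2.317
v 1.356 -2.939 3.623
v 1.552 -1.766 2.647
v 1.578 -1.494 3.146
v 1.34 -1.401 3.655
v 0.913 -1.518 4.012
v 0.431 -1.808 4.103
v 0.049 -2.178 3.901
v -0.113 -2.511 3.468
v -0.002 -2.701 2.943
v 0.345 -2.688 2.493
v 0.818 -2.476 2.259
v 0.782 1.161 0.583
v 2.529 1.588 1.743
v 0.787 2.332 0.145
v 2.534 2.759 1.306
v 1.666 0.721 -0.586
v 3.413 1.148 0.575
v 1.671 1.892 -1.023
v 3.418 2.319 0.137
v 0.888 -2.993 -0.152
v 1.755 -3.107 0.133
v 1.28 -2.062 1.997
v 0.412 -1.947 1.712
v 1.666 -2.507 -0.226
v 1.191 -1.462 1.639
v 1.121 -2.192 -0.542
v 0.646 -1.147 1.323
v 0.439 -2.346 -0.629
v -0.036 -1.301 1.236
v 0.02 -2.878 -0.437
v -0.455 -1.833 1.427
v 0.109 -3.478 -0.079
v -0.366 -2.433 1.786
v 0.654 -3.793 0.237
v 0.179 -2.748 2.102
v 1.336 -3.639 0.324
v 0.861 -2.594 2.189
v -2.304 -3.041 -1.945
v -1.701 -2.652 -2.252
v -1.914 -1.651 -1.403
v -2.516 -2.039 -1.095
v -2.15 -2.527 -2.511
v -2.363 -1.526 -1.662
v -2.671 -2.643 -2.506
v -2.884 -1.642 -1.657
v -3.02 -2.945 -2.238
v -3.233 -1.943 -1.388
v -3.034 -3.291 -1.832
v -3.247 -2.29 -0.983
v -2.706 -3.521 -1.479
v -2.919 -2.519 -0.63
v -2.189 -3.525 -1.344
v -2.402 -2.524 -0.495
v -1.727 -3.303 -1.49
v -1.94 -2.302 -0.641
v -1.534 -2.958 -1.848
v -1.747 -1.957 -0.999
v 1.061 2.726 -2.376
v 1.707 3.087 -2.587
v 2.126 3.336 -0.875
v 1.479 2.974 -0.664
v 1.498 3.329 -2.571
v 1.916 3.578 -0.858
v 1.213 3.467 -2.521
v 1.632 3.715 -0.809
v 0.902 3.476 -2.446
v 1.32 3.724 -0.734
v 0.618 3.356 -2.359
v 1.037 3.604 -0.647
v 0.411 3.126 -2.275
v 0.83 3.375 -0.563
v 0.316 2.828 -2.209
v 0.735 3.076 -0.497
v 0.35 2.512 -2.171
v 0.769 2.76 -0.459
v 0.507 2.233 -2.169
v 0.926 2.481 -0.457
v 0.759 2.039 -2.203
v 1.178 2.287 -0.491
v 1.064 1.964 -2.266
v 1.483 2.212 -0.554
v 1.368 2.02 -2.349
v 1.787 2.269 -0.637
v 1.619 2.199 -2.436
v 2.038 2.448 -0.724
v 1.773 2.469 -2.513
v 2.192 2.717 -0.801
v 1.805 2.783 -2.566
v 2.223 3.032 -0.854
f 2 1 4
f 2 4 3
f 4 1 5
f 4 5 3
f 5 1 6
f 5 6 3
f 6 1 7
f 6 7 3
f 7 1 8
f 7 8 3
f 8 1 9
f 8 9 3
f 9 1 10
f 9 10 3
f 10 1 11
f 10 11 3
f 11 1 12
f 11 12 3
f 12 1 13
f 12 13 3
f 13 1 2
f 13 2 3
f 15 17 14
f 18 15 14
f 14 17 16
f 16 18 14
f 15 21 17
f 19 15 18
f 19 21 15
f 17 21 16
f 20 18 16
f 16 21 20
f 20 19 18
f 21 19 20
f 23 22 26
f 23 26 24
f 24 26 27
f 24 27 25
f 26 22 28
f 26 28 27
f 27 28 29
f 27 29 25
f 28 22 30
f 28 30 29
f 29 30 31
f 29 31 25
f 30 22 32
f 30 32 31
f 31 32 33
f 31 33 25
f 32 22 34
f 32 34 33
f 33 34 35
f 33 35 25
f 34 22 36
f 34 36 35
f 35 36 37
f 35 37 25
f 36 22 38
f 36 38 37
f 37 38 39
f 37 39 25
f 38 22 23
f 38 23 39
f 39 23 24
f 39 24 25
f 41 40 44
f 41 44 42
f 42 44 45
f 42 45 43
f 44 40 46
f 44 46 45
f 45 46 47
f 45 47 43
f 46 40 48
f 46 48 47
f 47 48 49
f 47 49 43
f 48 40 50
f 48 50 49
f 49 50 51
f 49 51 43
f 50 40 52
f 50 52 51
f 51 52 53
f 51 53 43
f 52 40 54
f 52 54 53
f 53 54 55
f 53 55 43
f 54 40 56
f 54 56 55
f 55 56 57
f 55 57 43
f 56 40 58
f 56 58 57
f 57 58 59
f 57 59 43
f 58 40 41
f 58 41 59
f 59 41 42
f 59 42 43
f 61 60 64
f 61 64 62
f 62 64 65
f 62 65 63
f 64 60 66
f 64 66 65
f 65 66 67
f 65 67 63
f 66 60 68
f 66 68 67
f 67 68 69
f 67 69 63
f 68 60 70
f 68 70 69
f 69 70 71
f 69 71 63
f 70 60 72
f 70 72 71
f 71 72 73
f 71 73 63
f 72 60 74
f 72 74 73
f 73 74 75
f 73 75 63
f 74 60 76
f 74 76 75
f 75 76 77
f 75 77 63
f 76 60 78
f 76 78 77
f 77 78 79
f 77 79 63
f 78 60 80
f 78 80 79
f 79 80 81
f 79 81 63
f 80 60 82
f 80 82 81
f 81 82 83
f 81 83 63
f 82 60 84
f 82 84 83
f 83 84 85
f 83 85 63
f 84 60 86
f 84 86 85
f 85 86 87
f 85 87 63
f 86 60 88
f 86 88 87
f 87 88 89
f 87 89 63
f 88 60 90
f 88 90 89
f 89 90 91
f 89 91 63
f 90 60 61
f 90 61 91
f 91 61 62
f 91 62 63

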